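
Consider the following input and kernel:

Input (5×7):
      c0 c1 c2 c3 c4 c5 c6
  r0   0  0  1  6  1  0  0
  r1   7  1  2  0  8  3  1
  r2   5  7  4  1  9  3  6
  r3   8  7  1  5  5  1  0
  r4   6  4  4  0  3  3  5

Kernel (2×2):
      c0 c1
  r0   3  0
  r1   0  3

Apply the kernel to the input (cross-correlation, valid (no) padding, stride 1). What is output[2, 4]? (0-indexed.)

30

The receptive field on the input at this output position is [9 3 / 5 1]. Elementwise product with the kernel and sum: 9·3 + 1·3.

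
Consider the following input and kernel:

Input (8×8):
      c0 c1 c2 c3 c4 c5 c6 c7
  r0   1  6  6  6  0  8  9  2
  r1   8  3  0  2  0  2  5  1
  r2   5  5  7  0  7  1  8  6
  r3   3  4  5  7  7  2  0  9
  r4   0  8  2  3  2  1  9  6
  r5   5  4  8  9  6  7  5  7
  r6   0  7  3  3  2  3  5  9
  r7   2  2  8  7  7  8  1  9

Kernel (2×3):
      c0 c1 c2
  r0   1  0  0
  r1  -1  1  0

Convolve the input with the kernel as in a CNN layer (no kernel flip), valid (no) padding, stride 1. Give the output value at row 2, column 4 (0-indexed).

2

The receptive field on the input at this output position is [7 1 8 / 7 2 0]. Elementwise product with the kernel and sum: 7·1 + 7·-1 + 2·1.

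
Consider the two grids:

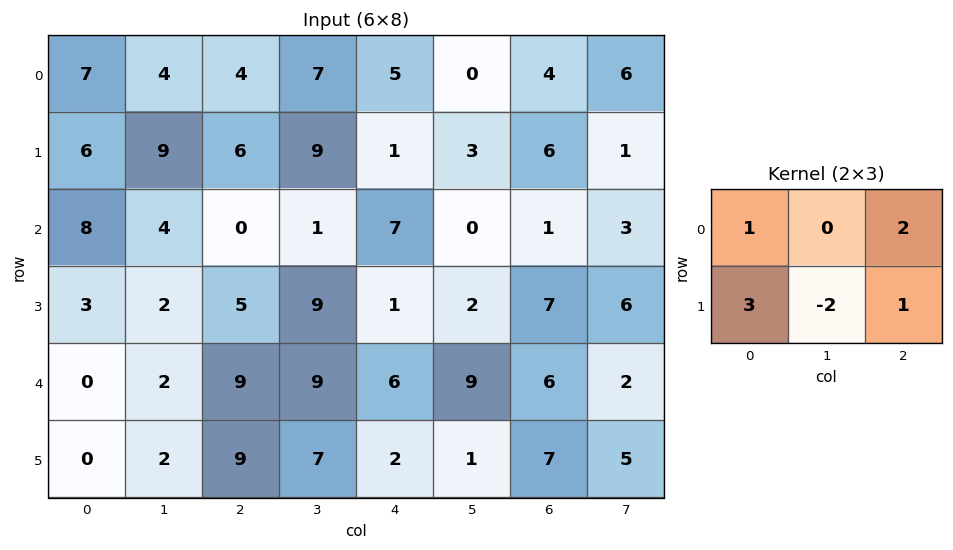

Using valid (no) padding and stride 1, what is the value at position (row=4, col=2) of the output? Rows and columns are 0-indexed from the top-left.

The receptive field on the input at this output position is [9 9 6 / 9 7 2]. Elementwise product with the kernel and sum: 9·1 + 6·2 + 9·3 + 7·-2 + 2·1.

36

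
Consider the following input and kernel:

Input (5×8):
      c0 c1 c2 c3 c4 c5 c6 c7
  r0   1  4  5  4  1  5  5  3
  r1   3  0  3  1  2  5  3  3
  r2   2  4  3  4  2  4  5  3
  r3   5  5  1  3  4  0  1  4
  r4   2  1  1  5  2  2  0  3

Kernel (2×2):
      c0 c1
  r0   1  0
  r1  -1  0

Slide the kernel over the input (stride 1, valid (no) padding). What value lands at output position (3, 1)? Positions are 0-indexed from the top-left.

4

The receptive field on the input at this output position is [5 1 / 1 1]. Elementwise product with the kernel and sum: 5·1 + 1·-1.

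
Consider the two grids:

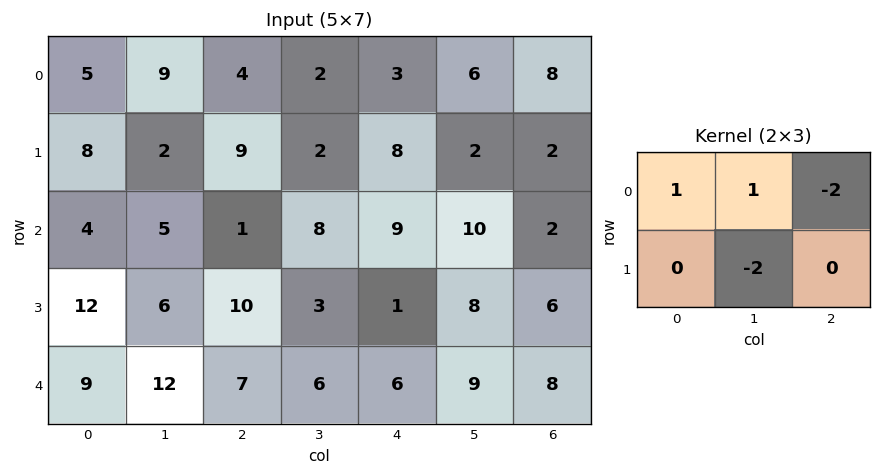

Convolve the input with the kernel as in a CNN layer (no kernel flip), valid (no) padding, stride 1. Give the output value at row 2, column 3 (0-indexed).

The receptive field on the input at this output position is [8 9 10 / 3 1 8]. Elementwise product with the kernel and sum: 8·1 + 9·1 + 10·-2 + 1·-2.

-5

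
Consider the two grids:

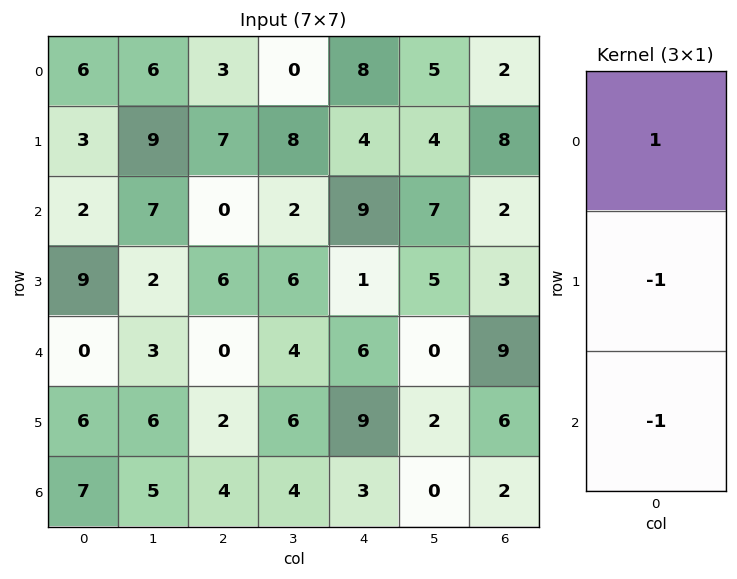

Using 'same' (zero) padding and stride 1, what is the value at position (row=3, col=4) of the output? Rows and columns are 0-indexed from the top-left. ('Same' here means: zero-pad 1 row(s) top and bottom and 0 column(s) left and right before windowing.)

The receptive field on the zero-padded input at this output position is [9 / 1 / 6]. Elementwise product with the kernel and sum: 9·1 + 1·-1 + 6·-1.

2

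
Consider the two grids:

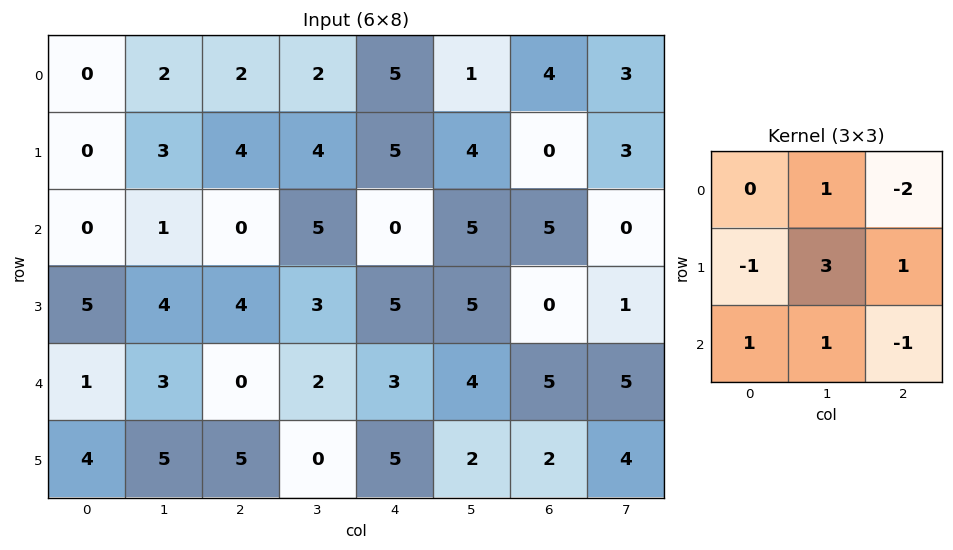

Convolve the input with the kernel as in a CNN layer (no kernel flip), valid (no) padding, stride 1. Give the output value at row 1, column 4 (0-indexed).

34

The receptive field on the input at this output position is [5 4 0 / 0 5 5 / 5 5 0]. Elementwise product with the kernel and sum: 4·1 + 0·-2 + 0·-1 + 5·3 + 5·1 + 5·1 + 5·1 + 0·-1.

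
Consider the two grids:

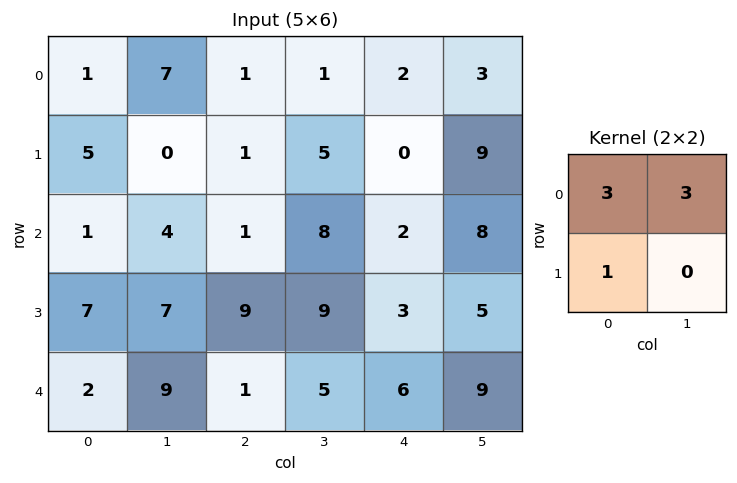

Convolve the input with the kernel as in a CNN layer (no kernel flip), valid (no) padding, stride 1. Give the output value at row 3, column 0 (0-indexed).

44

The receptive field on the input at this output position is [7 7 / 2 9]. Elementwise product with the kernel and sum: 7·3 + 7·3 + 2·1.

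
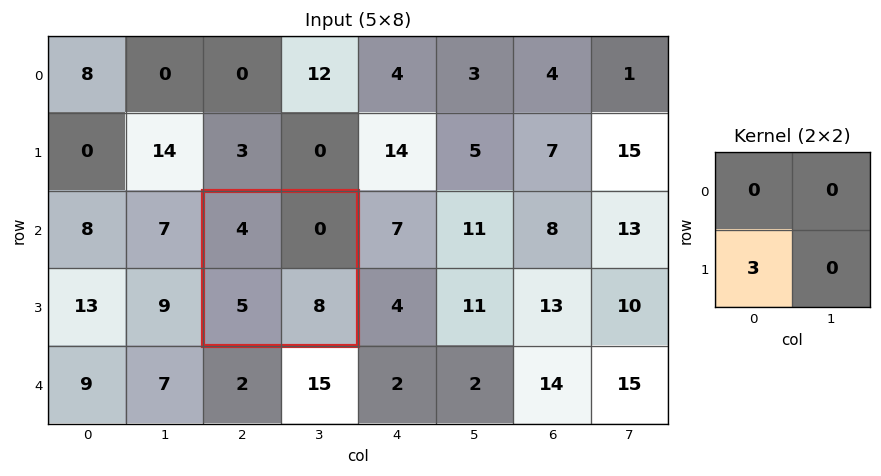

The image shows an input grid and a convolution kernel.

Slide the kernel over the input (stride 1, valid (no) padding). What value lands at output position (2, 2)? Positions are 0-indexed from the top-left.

The receptive field on the input at this output position is [4 0 / 5 8]. Elementwise product with the kernel and sum: 5·3.

15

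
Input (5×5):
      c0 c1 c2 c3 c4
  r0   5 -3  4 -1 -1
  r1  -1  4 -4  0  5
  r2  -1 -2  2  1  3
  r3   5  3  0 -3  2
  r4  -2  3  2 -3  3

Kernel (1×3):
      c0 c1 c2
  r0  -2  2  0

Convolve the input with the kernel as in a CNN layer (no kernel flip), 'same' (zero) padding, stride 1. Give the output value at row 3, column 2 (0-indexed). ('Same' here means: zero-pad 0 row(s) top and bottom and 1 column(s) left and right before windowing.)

-6

The receptive field on the zero-padded input at this output position is [3 0 -3]. Elementwise product with the kernel and sum: 3·-2 + 0·2.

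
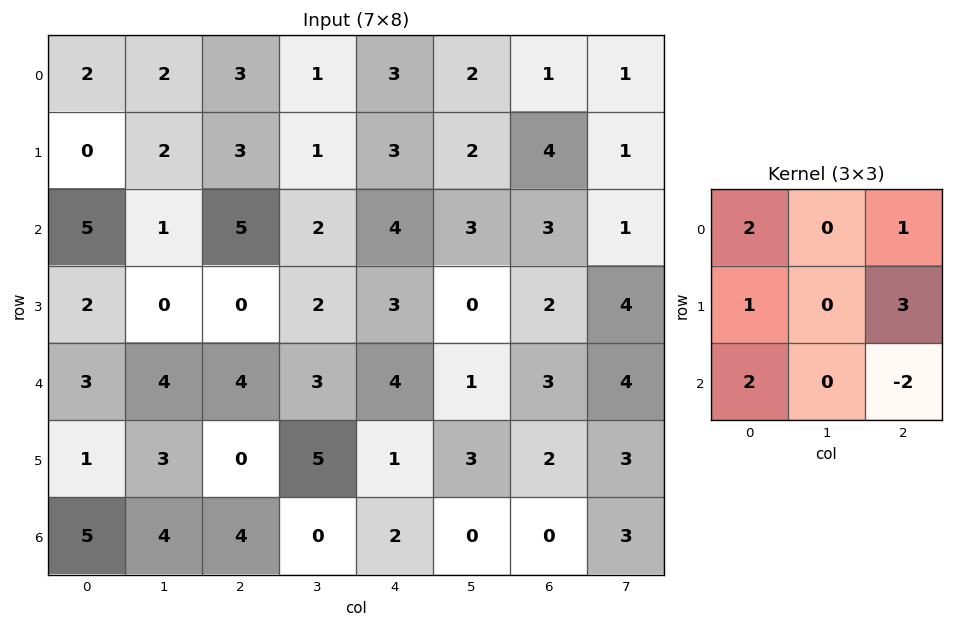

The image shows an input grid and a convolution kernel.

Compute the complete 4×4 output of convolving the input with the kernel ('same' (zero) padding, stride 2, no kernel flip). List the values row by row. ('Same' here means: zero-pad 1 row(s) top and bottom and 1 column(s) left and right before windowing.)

Output[0,0]: The receptive field on the zero-padded input at this output position is [0 0 0 / 0 2 2 / 0 0 2]. Elementwise product with the kernel and sum: 0·2 + 0·1 + 0·1 + 2·3 + 0·2 + 2·-2.

2 7 5 7
5 8 19 3
6 11 14 17
15 15 13 18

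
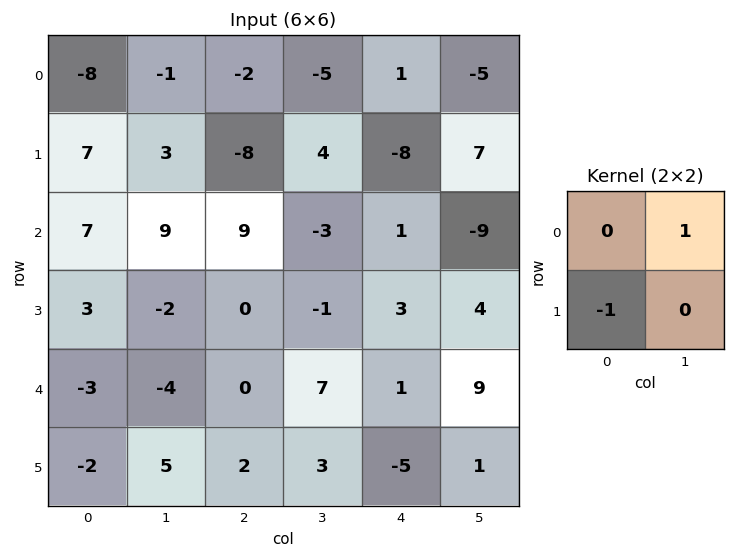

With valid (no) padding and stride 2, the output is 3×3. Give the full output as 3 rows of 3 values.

Output[0,0]: The receptive field on the input at this output position is [-8 -1 / 7 3]. Elementwise product with the kernel and sum: -1·1 + 7·-1.

-8 3 3
6 -3 -12
-2 5 14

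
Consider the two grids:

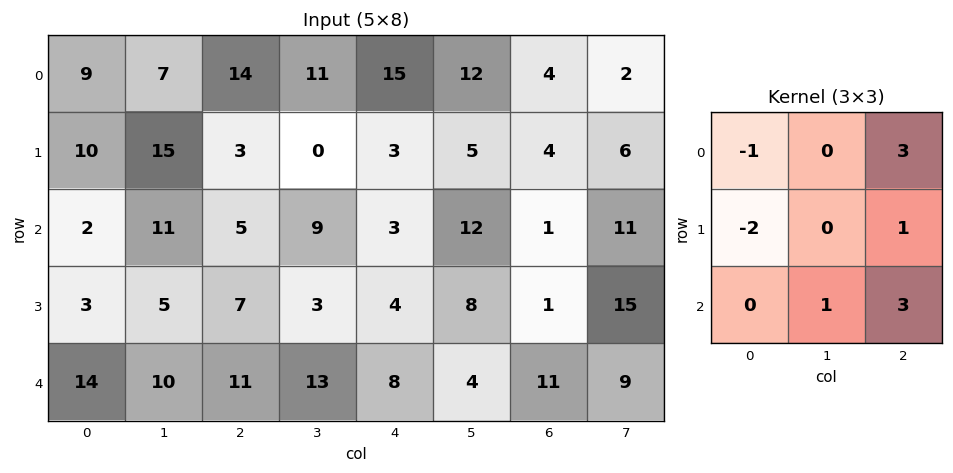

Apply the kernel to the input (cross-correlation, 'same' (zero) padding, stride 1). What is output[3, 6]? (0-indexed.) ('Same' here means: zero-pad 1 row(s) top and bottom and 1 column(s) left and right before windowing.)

58

The receptive field on the zero-padded input at this output position is [12 1 11 / 8 1 15 / 4 11 9]. Elementwise product with the kernel and sum: 12·-1 + 11·3 + 8·-2 + 15·1 + 11·1 + 9·3.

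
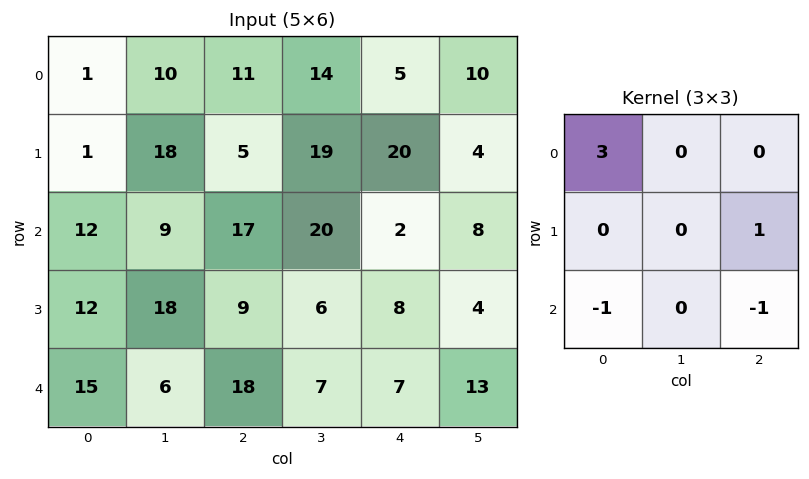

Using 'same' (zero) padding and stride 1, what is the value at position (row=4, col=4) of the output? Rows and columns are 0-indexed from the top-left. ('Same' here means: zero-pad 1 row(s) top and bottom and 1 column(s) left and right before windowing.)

The receptive field on the zero-padded input at this output position is [6 8 4 / 7 7 13 / 0 0 0]. Elementwise product with the kernel and sum: 6·3 + 13·1 + 0·-1 + 0·-1.

31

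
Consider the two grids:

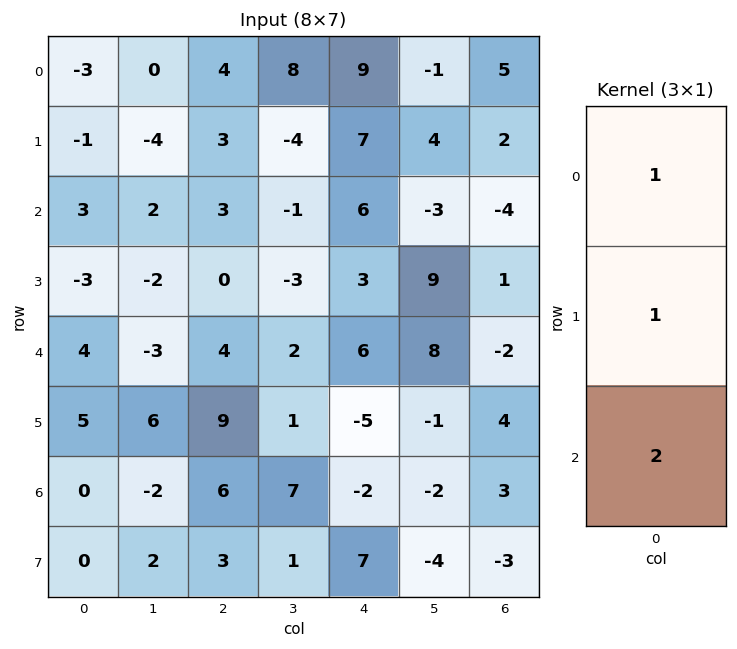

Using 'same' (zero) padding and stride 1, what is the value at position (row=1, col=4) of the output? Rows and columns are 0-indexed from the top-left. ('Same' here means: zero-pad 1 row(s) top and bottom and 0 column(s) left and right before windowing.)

28

The receptive field on the zero-padded input at this output position is [9 / 7 / 6]. Elementwise product with the kernel and sum: 9·1 + 7·1 + 6·2.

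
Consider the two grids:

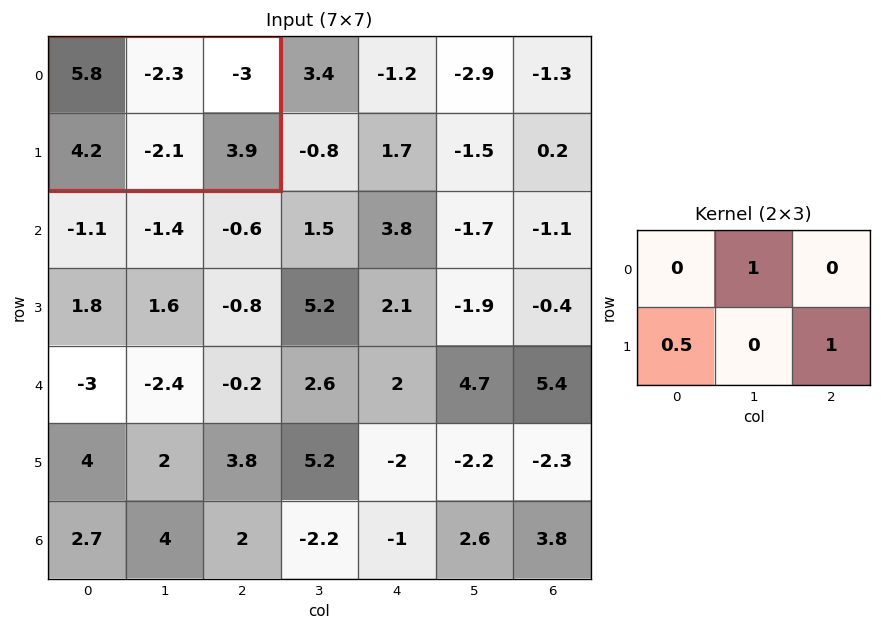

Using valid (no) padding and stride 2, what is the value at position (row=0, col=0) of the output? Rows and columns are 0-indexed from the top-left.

The receptive field on the input at this output position is [5.8 -2.3 -3 / 4.2 -2.1 3.9]. Elementwise product with the kernel and sum: -2.3·1 + 4.2·0.5 + 3.9·1.

3.7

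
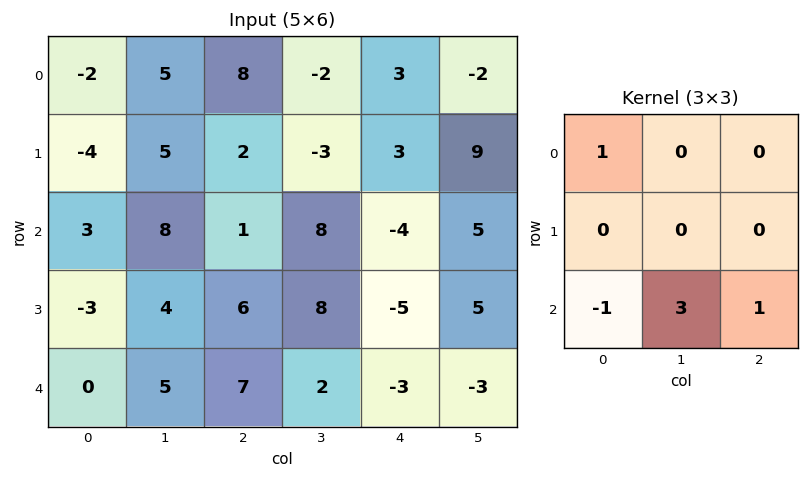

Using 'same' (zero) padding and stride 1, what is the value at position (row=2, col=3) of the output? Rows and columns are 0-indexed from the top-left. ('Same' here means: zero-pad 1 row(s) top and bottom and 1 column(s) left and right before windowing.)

15

The receptive field on the zero-padded input at this output position is [2 -3 3 / 1 8 -4 / 6 8 -5]. Elementwise product with the kernel and sum: 2·1 + 6·-1 + 8·3 + -5·1.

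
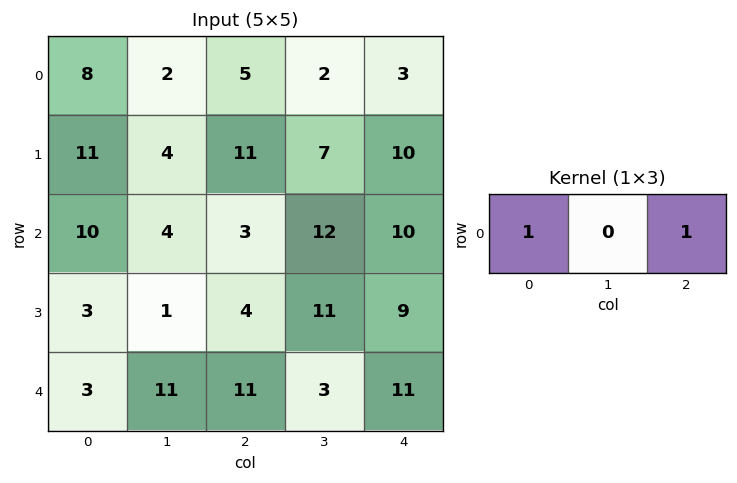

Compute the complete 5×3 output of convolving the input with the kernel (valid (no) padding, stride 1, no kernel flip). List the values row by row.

13 4 8
22 11 21
13 16 13
7 12 13
14 14 22

Output[0,0]: The receptive field on the input at this output position is [8 2 5]. Elementwise product with the kernel and sum: 8·1 + 5·1.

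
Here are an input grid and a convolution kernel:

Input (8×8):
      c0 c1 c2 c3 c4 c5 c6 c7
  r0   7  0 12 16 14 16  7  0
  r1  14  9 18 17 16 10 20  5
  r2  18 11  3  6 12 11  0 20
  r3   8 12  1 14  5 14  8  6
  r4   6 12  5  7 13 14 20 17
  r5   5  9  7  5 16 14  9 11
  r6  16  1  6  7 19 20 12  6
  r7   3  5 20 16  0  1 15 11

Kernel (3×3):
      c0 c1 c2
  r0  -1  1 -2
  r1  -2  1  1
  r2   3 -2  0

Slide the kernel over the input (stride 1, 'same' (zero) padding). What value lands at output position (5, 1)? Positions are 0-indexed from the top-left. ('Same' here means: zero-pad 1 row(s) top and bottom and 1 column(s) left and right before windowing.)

The receptive field on the zero-padded input at this output position is [6 12 5 / 5 9 7 / 16 1 6]. Elementwise product with the kernel and sum: 6·-1 + 12·1 + 5·-2 + 5·-2 + 9·1 + 7·1 + 16·3 + 1·-2.

48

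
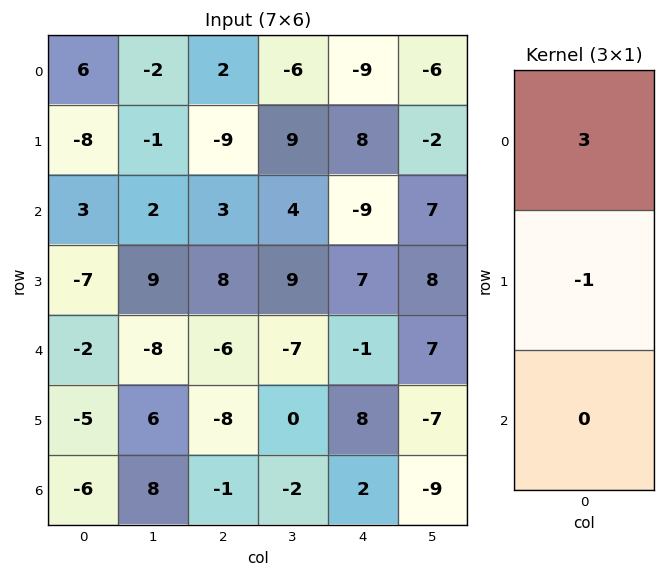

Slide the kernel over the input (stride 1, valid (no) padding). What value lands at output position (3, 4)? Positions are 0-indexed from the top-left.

The receptive field on the input at this output position is [7 / -1 / 8]. Elementwise product with the kernel and sum: 7·3 + -1·-1.

22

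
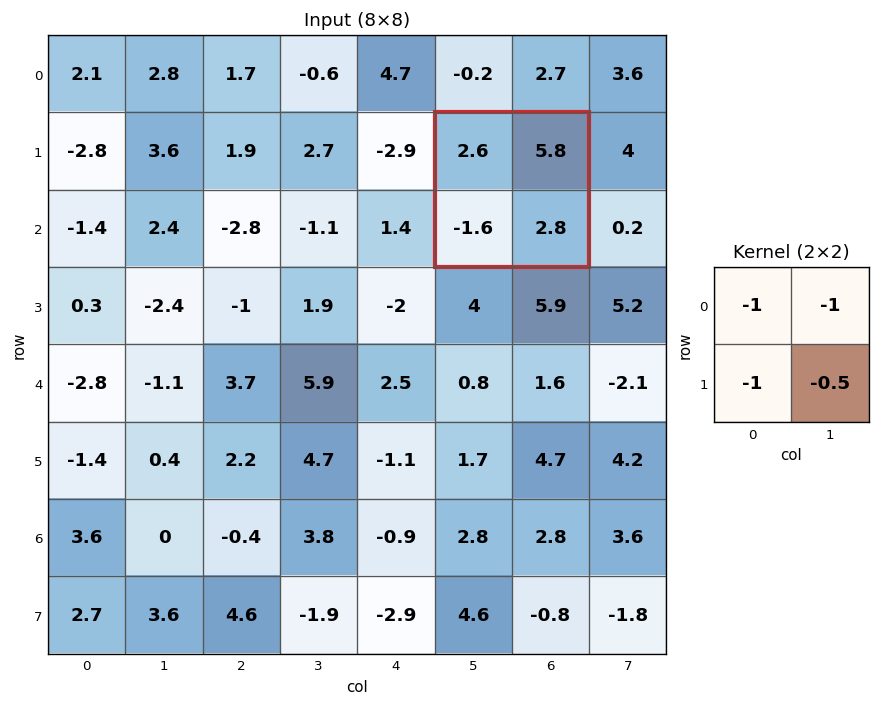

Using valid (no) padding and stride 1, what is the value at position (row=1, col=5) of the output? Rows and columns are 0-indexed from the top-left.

The receptive field on the input at this output position is [2.6 5.8 / -1.6 2.8]. Elementwise product with the kernel and sum: 2.6·-1 + 5.8·-1 + -1.6·-1 + 2.8·-0.5.

-8.2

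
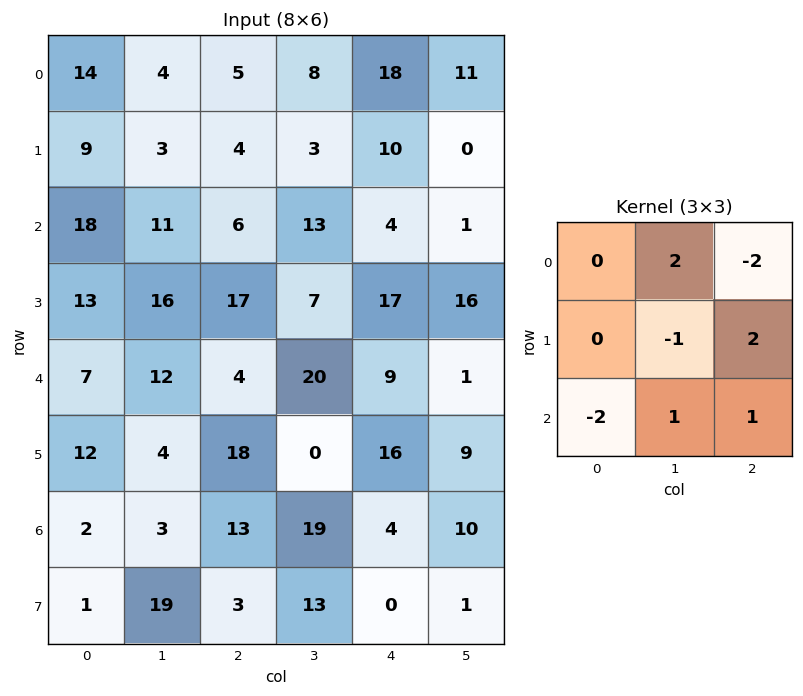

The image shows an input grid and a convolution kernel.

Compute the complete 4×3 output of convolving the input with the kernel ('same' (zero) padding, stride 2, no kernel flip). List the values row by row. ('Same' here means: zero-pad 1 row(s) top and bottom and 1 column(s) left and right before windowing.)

Output[0,0]: The receptive field on the zero-padded input at this output position is [0 0 0 / 0 14 4 / 0 9 3]. Elementwise product with the kernel and sum: 0·2 + 0·-2 + 14·-1 + 4·2 + 0·-2 + 9·1 + 3·1.

6 12 8
45 14 37
27 66 20
40 39 5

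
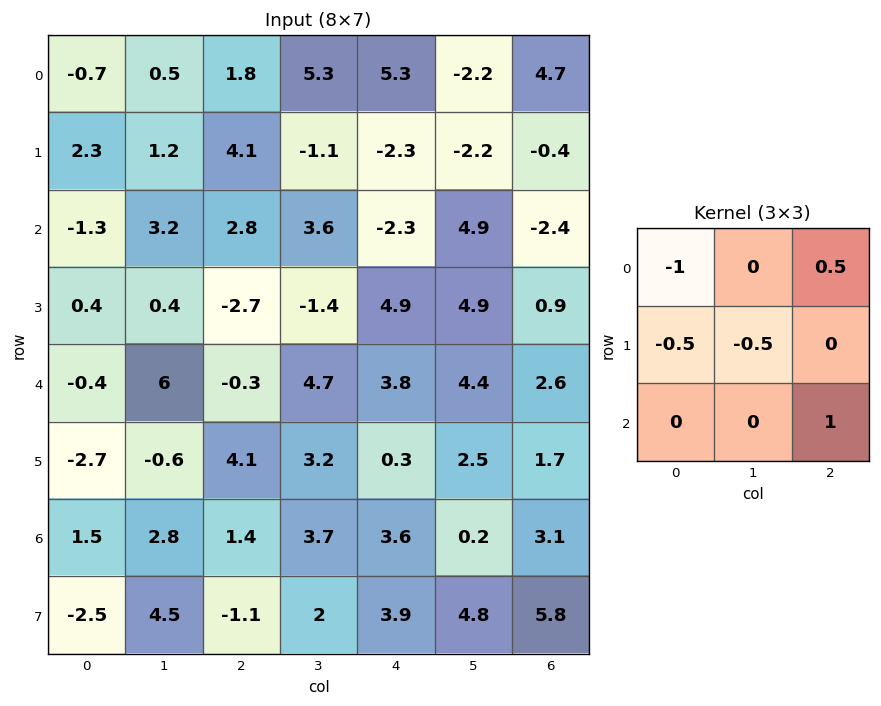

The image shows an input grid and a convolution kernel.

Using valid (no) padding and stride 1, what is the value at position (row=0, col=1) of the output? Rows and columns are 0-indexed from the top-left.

3.1

The receptive field on the input at this output position is [0.5 1.8 5.3 / 1.2 4.1 -1.1 / 3.2 2.8 3.6]. Elementwise product with the kernel and sum: 0.5·-1 + 5.3·0.5 + 1.2·-0.5 + 4.1·-0.5 + 3.6·1.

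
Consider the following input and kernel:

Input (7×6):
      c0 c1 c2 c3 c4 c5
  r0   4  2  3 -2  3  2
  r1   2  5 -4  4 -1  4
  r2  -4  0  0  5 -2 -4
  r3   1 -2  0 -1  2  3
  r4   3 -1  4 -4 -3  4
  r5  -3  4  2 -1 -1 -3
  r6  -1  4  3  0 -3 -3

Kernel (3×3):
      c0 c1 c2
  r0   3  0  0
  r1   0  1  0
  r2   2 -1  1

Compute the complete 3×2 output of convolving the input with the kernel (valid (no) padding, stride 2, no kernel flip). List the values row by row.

Output[0,0]: The receptive field on the input at this output position is [4 2 3 / 2 5 -4 / -4 0 0]. Elementwise product with the kernel and sum: 4·3 + 5·1 + -4·2 + 0·-1 + 0·1.
Output[0,1]: The receptive field on the input at this output position is [3 -2 3 / -4 4 -1 / 0 5 -2]. Elementwise product with the kernel and sum: 3·3 + 4·1 + 0·2 + 5·-1 + -2·1.

9 6
-3 8
10 14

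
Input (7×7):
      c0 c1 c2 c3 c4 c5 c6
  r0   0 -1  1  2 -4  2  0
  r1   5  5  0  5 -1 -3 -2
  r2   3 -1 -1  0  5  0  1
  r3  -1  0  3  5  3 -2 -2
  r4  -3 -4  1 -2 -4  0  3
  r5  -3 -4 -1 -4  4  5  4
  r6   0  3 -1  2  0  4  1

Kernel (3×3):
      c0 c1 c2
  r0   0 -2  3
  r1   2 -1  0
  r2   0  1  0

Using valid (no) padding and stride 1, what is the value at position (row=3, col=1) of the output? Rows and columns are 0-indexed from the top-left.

The receptive field on the input at this output position is [0 3 5 / -4 1 -2 / -4 -1 -4]. Elementwise product with the kernel and sum: 3·-2 + 5·3 + -4·2 + 1·-1 + -1·1.

-1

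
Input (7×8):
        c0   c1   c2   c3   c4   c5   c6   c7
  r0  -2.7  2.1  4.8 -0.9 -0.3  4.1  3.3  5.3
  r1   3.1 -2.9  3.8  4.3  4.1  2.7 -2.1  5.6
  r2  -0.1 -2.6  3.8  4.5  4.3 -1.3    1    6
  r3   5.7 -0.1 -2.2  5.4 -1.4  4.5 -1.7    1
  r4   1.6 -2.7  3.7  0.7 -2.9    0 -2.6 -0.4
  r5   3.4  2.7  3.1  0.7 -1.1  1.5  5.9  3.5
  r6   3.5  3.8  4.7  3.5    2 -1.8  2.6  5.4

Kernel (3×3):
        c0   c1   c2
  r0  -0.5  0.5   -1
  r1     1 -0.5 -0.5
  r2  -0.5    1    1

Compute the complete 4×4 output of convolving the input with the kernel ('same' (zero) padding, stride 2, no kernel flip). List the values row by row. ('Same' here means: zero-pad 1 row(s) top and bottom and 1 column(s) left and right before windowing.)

Output[0,0]: The receptive field on the zero-padded input at this output position is [0 0 0 / 0 -2.7 2.1 / 0 3.1 -2.9]. Elementwise product with the kernel and sum: 0·-0.5 + 0·0.5 + 0·-1 + 0·1 + -2.7·-0.5 + 2.1·-0.5 + 0·-0.5 + 3.1·1 + -2.9·1.
Output[0,1]: The receptive field on the zero-padded input at this output position is [0 0 0 / 2.1 4.8 -0.9 / -2.9 3.8 4.3]. Elementwise product with the kernel and sum: 0·-0.5 + 0·0.5 + 0·-1 + 2.1·1 + 4.8·-0.5 + -0.9·-0.5 + -2.9·-0.5 + 3.8·1 + 4.3·1.

0.5 9.7 1.85 1.95
11.4 -4.45 0.6 -15.75
9.6 -8.9 -5.7 6.05
-4.65 -0.8 1 -7.1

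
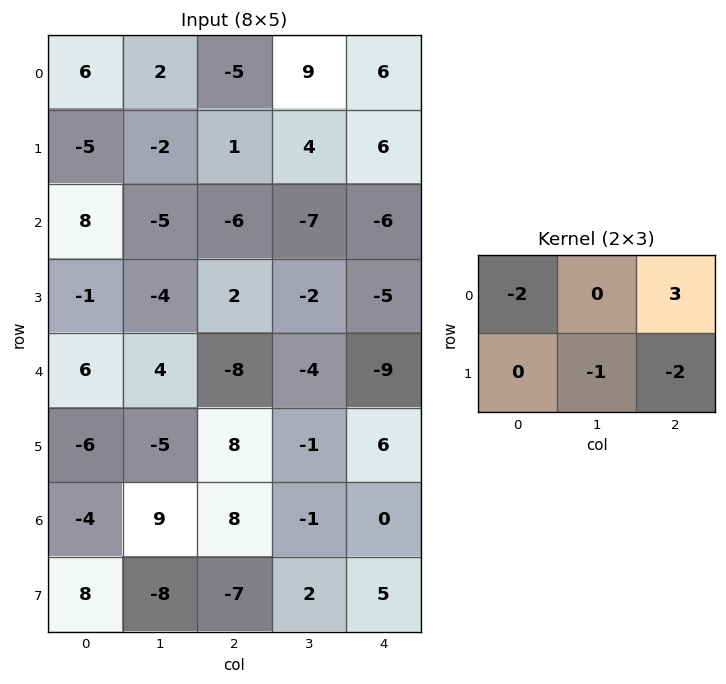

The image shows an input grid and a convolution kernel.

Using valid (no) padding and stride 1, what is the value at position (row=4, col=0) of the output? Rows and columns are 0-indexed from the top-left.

The receptive field on the input at this output position is [6 4 -8 / -6 -5 8]. Elementwise product with the kernel and sum: 6·-2 + -8·3 + -5·-1 + 8·-2.

-47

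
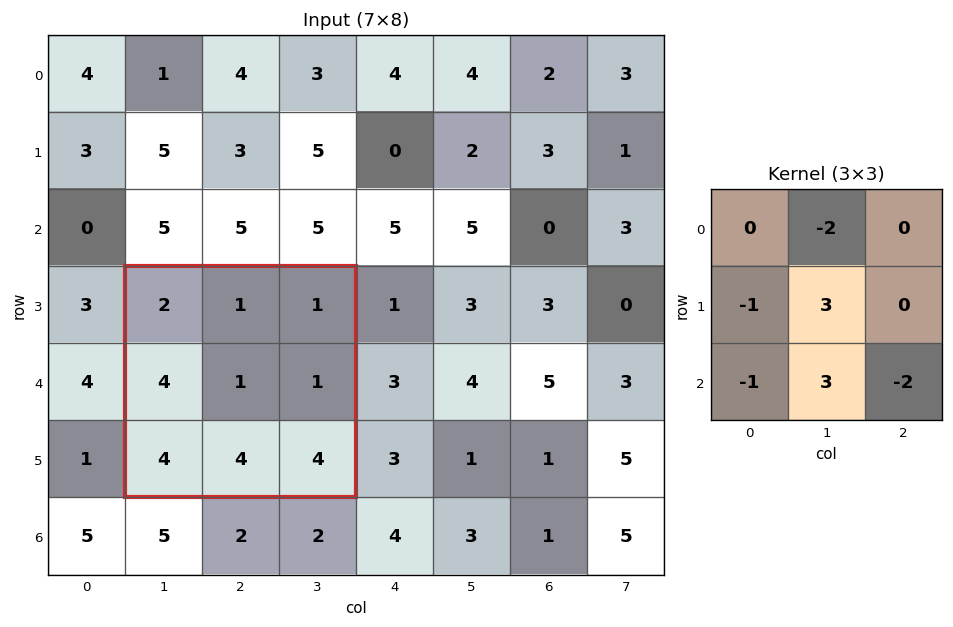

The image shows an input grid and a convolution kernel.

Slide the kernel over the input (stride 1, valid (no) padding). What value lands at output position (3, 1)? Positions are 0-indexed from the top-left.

-3

The receptive field on the input at this output position is [2 1 1 / 4 1 1 / 4 4 4]. Elementwise product with the kernel and sum: 1·-2 + 4·-1 + 1·3 + 4·-1 + 4·3 + 4·-2.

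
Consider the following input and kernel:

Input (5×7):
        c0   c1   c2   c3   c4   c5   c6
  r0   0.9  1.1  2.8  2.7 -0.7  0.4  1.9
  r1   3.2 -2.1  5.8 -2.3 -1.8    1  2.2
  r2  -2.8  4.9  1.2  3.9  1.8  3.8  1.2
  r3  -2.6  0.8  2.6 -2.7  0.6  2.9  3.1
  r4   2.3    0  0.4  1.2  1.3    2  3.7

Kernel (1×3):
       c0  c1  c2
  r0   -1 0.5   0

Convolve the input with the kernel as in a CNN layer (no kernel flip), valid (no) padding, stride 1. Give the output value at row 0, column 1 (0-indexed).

The receptive field on the input at this output position is [1.1 2.8 2.7]. Elementwise product with the kernel and sum: 1.1·-1 + 2.8·0.5.

0.3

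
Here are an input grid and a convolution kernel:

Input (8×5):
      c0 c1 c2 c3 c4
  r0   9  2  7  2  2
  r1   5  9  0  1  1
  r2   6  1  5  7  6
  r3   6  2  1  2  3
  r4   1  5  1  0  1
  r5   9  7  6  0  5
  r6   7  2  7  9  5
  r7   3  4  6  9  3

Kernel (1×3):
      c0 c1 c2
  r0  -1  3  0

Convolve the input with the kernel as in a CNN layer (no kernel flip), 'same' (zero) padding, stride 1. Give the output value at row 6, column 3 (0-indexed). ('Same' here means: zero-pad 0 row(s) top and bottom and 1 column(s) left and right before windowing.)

20

The receptive field on the zero-padded input at this output position is [7 9 5]. Elementwise product with the kernel and sum: 7·-1 + 9·3.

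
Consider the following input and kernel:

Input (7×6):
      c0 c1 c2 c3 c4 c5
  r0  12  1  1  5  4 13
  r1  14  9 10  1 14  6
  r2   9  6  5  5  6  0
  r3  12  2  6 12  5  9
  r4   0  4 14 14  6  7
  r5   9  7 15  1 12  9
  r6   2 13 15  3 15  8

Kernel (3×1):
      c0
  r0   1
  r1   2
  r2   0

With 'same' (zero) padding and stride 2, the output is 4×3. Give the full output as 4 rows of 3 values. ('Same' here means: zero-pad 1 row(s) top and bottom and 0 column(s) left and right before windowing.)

24 2 8
32 20 26
12 34 17
13 45 42

Output[0,0]: The receptive field on the zero-padded input at this output position is [0 / 12 / 14]. Elementwise product with the kernel and sum: 0·1 + 12·2.
Output[0,1]: The receptive field on the zero-padded input at this output position is [0 / 1 / 10]. Elementwise product with the kernel and sum: 0·1 + 1·2.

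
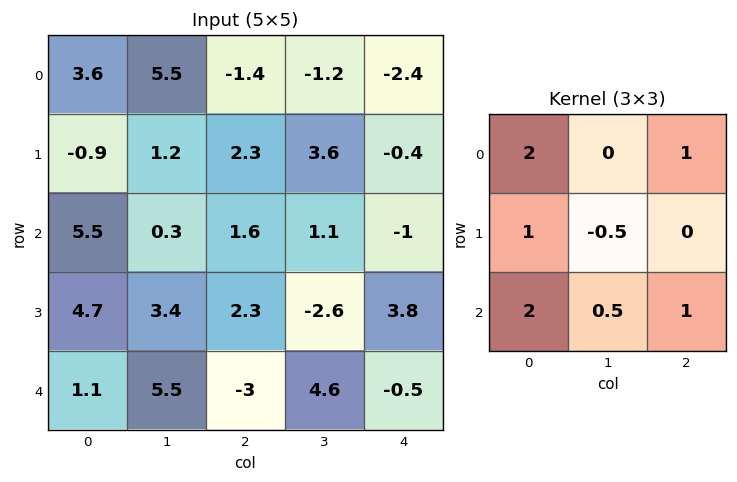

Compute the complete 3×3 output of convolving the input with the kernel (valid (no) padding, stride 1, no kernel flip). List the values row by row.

17.05 12.35 -1.95
19.25 10.85 12.35
17.55 18.05 1.6

Output[0,0]: The receptive field on the input at this output position is [3.6 5.5 -1.4 / -0.9 1.2 2.3 / 5.5 0.3 1.6]. Elementwise product with the kernel and sum: 3.6·2 + -1.4·1 + -0.9·1 + 1.2·-0.5 + 5.5·2 + 0.3·0.5 + 1.6·1.
Output[0,1]: The receptive field on the input at this output position is [5.5 -1.4 -1.2 / 1.2 2.3 3.6 / 0.3 1.6 1.1]. Elementwise product with the kernel and sum: 5.5·2 + -1.2·1 + 1.2·1 + 2.3·-0.5 + 0.3·2 + 1.6·0.5 + 1.1·1.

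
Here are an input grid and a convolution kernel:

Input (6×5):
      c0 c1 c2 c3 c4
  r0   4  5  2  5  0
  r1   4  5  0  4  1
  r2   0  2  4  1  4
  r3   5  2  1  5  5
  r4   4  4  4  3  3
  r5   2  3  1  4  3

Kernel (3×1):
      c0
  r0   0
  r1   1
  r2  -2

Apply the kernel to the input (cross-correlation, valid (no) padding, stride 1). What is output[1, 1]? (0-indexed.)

-2

The receptive field on the input at this output position is [5 / 2 / 2]. Elementwise product with the kernel and sum: 2·1 + 2·-2.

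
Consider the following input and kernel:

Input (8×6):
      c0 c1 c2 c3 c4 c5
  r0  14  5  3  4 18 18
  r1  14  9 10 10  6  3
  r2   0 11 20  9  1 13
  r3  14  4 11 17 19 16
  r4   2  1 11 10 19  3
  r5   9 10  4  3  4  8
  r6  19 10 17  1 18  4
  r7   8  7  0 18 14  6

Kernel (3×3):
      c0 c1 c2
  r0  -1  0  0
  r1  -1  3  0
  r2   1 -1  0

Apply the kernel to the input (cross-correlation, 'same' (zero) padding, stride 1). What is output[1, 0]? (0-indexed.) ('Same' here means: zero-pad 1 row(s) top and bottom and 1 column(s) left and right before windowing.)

42

The receptive field on the zero-padded input at this output position is [0 14 5 / 0 14 9 / 0 0 11]. Elementwise product with the kernel and sum: 0·-1 + 0·-1 + 14·3 + 0·1 + 0·-1.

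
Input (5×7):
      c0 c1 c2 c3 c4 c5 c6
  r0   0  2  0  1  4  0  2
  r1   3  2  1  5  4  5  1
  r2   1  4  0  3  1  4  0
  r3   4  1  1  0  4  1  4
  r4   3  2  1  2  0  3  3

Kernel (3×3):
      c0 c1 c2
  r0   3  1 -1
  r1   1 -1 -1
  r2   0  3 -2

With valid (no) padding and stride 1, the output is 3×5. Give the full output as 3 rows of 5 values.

14 -5 -4 -2 20
8 6 -8 22 8
13 8 5 -5 9

Output[0,0]: The receptive field on the input at this output position is [0 2 0 / 3 2 1 / 1 4 0]. Elementwise product with the kernel and sum: 0·3 + 2·1 + 0·-1 + 3·1 + 2·-1 + 1·-1 + 4·3 + 0·-2.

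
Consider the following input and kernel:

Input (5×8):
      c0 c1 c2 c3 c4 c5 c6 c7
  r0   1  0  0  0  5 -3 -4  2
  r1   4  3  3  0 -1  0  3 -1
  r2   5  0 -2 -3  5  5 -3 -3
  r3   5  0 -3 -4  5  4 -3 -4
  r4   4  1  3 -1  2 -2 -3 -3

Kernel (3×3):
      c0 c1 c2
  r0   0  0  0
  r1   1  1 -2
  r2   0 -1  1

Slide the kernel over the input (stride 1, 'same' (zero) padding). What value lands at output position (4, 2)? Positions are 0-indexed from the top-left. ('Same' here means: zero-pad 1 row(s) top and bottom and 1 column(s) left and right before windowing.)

6

The receptive field on the zero-padded input at this output position is [0 -3 -4 / 1 3 -1 / 0 0 0]. Elementwise product with the kernel and sum: 1·1 + 3·1 + -1·-2 + 0·-1 + 0·1.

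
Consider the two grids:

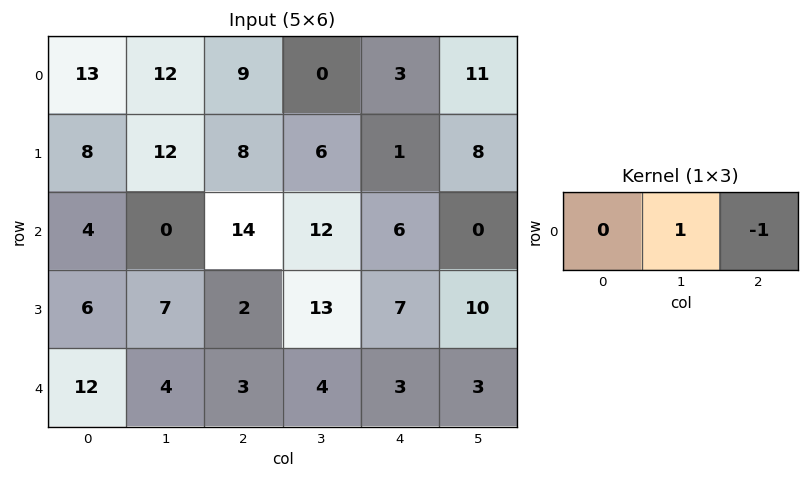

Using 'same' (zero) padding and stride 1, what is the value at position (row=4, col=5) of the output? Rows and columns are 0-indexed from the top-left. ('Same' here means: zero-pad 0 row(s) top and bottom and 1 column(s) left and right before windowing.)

3

The receptive field on the zero-padded input at this output position is [3 3 0]. Elementwise product with the kernel and sum: 3·1 + 0·-1.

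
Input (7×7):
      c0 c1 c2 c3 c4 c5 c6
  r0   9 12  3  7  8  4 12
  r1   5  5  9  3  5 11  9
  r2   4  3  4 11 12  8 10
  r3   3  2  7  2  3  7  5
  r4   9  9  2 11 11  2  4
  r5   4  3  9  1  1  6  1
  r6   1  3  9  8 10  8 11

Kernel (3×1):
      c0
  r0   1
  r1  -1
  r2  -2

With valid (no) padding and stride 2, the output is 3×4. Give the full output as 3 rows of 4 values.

Output[0,0]: The receptive field on the input at this output position is [9 / 5 / 4]. Elementwise product with the kernel and sum: 9·1 + 5·-1 + 4·-2.
Output[0,1]: The receptive field on the input at this output position is [3 / 9 / 4]. Elementwise product with the kernel and sum: 3·1 + 9·-1 + 4·-2.

-4 -14 -21 -17
-17 -7 -13 -3
3 -25 -10 -19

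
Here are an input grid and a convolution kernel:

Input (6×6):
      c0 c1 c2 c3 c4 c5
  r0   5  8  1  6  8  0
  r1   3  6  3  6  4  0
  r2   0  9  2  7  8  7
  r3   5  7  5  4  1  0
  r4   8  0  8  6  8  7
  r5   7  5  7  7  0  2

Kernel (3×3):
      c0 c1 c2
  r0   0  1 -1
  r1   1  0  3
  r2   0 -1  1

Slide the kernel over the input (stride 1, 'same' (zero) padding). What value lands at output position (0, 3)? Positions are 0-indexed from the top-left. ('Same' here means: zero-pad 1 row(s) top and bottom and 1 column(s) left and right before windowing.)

The receptive field on the zero-padded input at this output position is [0 0 0 / 1 6 8 / 3 6 4]. Elementwise product with the kernel and sum: 0·1 + 0·-1 + 1·1 + 8·3 + 6·-1 + 4·1.

23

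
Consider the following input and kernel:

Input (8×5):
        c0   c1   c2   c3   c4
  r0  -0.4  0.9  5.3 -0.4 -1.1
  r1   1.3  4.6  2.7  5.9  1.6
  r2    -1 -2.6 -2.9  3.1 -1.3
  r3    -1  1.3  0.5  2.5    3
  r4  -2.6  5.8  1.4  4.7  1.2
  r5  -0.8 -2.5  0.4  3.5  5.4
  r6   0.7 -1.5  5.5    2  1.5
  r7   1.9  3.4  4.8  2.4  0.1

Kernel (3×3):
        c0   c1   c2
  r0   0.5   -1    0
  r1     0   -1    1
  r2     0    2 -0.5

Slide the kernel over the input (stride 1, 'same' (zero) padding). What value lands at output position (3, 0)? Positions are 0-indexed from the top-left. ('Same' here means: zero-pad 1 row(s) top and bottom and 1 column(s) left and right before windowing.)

-4.8

The receptive field on the zero-padded input at this output position is [0 -1 -2.6 / 0 -1 1.3 / 0 -2.6 5.8]. Elementwise product with the kernel and sum: 0·0.5 + -1·-1 + -1·-1 + 1.3·1 + -2.6·2 + 5.8·-0.5.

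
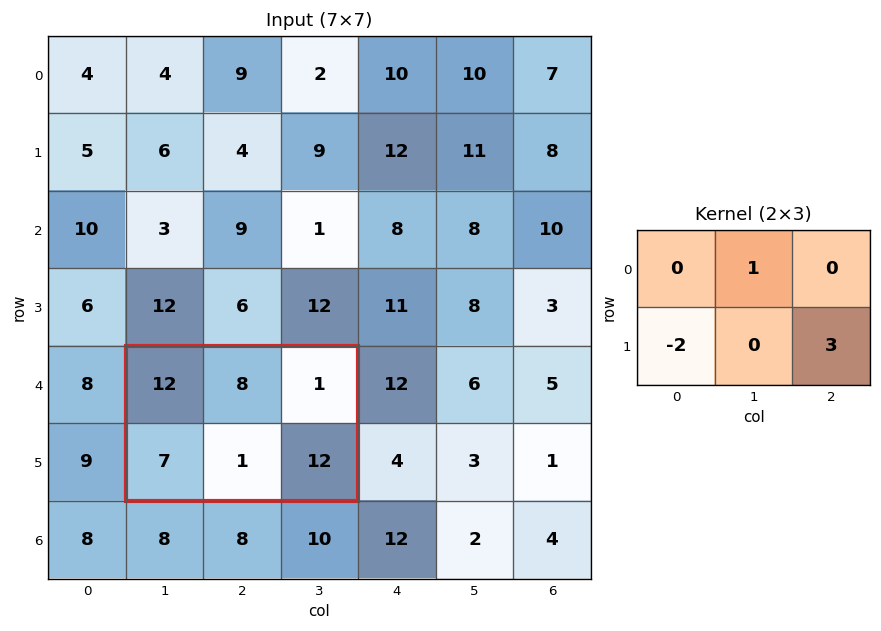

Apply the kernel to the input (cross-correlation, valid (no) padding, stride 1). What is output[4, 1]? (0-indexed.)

The receptive field on the input at this output position is [12 8 1 / 7 1 12]. Elementwise product with the kernel and sum: 8·1 + 7·-2 + 12·3.

30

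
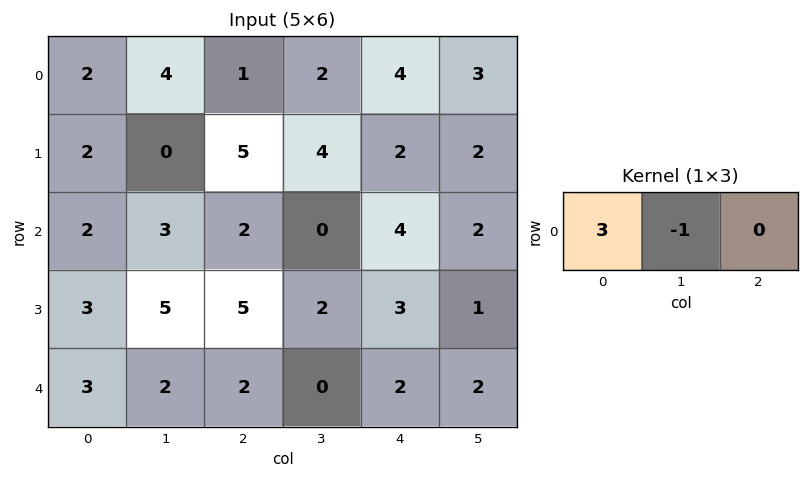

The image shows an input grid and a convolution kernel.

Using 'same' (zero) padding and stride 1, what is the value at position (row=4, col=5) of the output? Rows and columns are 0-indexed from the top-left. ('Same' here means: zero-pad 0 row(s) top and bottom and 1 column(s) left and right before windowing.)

The receptive field on the zero-padded input at this output position is [2 2 0]. Elementwise product with the kernel and sum: 2·3 + 2·-1.

4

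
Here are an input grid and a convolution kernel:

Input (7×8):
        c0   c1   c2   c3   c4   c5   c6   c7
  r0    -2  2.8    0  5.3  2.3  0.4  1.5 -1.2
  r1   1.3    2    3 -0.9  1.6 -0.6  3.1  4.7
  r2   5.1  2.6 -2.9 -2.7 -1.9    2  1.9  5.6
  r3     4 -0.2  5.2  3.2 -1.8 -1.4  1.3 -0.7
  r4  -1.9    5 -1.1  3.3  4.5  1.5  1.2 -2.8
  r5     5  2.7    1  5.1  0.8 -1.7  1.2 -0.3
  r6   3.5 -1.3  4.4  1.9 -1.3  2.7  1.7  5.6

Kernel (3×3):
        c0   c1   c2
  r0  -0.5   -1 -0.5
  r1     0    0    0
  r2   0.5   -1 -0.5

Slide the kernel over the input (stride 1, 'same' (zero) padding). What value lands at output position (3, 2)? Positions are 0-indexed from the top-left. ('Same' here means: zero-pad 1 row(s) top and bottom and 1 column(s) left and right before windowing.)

The receptive field on the zero-padded input at this output position is [2.6 -2.9 -2.7 / -0.2 5.2 3.2 / 5 -1.1 3.3]. Elementwise product with the kernel and sum: 2.6·-0.5 + -2.9·-1 + -2.7·-0.5 + 5·0.5 + -1.1·-1 + 3.3·-0.5.

4.9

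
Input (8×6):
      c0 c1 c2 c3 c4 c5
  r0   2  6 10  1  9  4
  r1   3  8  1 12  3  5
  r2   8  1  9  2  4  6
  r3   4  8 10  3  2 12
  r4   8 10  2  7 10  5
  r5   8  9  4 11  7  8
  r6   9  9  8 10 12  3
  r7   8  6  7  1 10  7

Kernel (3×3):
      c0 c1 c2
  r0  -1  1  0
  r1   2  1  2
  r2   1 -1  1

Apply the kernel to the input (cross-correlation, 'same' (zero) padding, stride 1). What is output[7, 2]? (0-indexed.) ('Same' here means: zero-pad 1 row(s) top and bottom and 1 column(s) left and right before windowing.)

The receptive field on the zero-padded input at this output position is [9 8 10 / 6 7 1 / 0 0 0]. Elementwise product with the kernel and sum: 9·-1 + 8·1 + 6·2 + 7·1 + 1·2 + 0·1 + 0·-1 + 0·1.

20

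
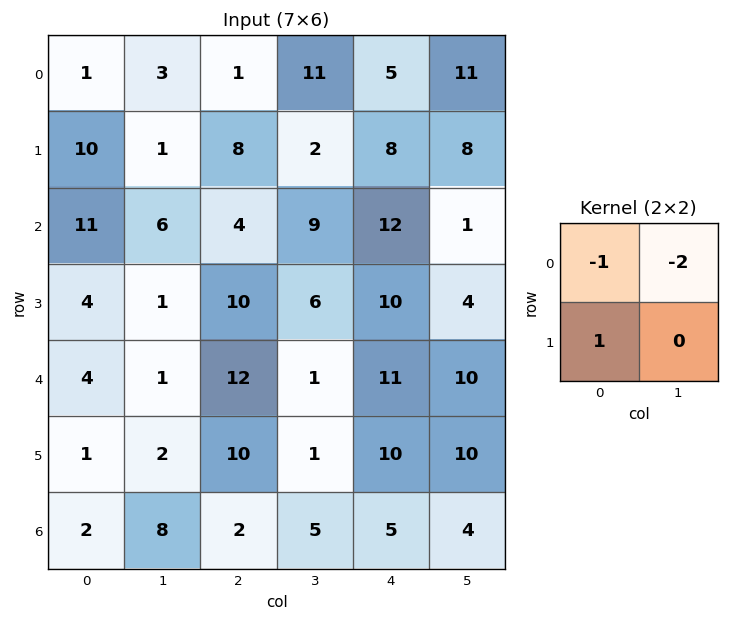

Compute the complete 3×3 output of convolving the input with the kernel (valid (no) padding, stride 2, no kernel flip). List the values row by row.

3 -15 -19
-19 -12 -4
-5 -4 -21

Output[0,0]: The receptive field on the input at this output position is [1 3 / 10 1]. Elementwise product with the kernel and sum: 1·-1 + 3·-2 + 10·1.
Output[0,1]: The receptive field on the input at this output position is [1 11 / 8 2]. Elementwise product with the kernel and sum: 1·-1 + 11·-2 + 8·1.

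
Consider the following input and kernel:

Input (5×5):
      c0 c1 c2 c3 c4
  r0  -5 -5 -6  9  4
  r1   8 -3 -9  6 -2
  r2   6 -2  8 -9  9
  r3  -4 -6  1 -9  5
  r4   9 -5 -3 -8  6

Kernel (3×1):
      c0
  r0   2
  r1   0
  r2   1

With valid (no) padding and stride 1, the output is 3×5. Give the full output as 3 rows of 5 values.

-4 -12 -4 9 17
12 -12 -17 3 1
21 -9 13 -26 24

Output[0,0]: The receptive field on the input at this output position is [-5 / 8 / 6]. Elementwise product with the kernel and sum: -5·2 + 6·1.
Output[0,1]: The receptive field on the input at this output position is [-5 / -3 / -2]. Elementwise product with the kernel and sum: -5·2 + -2·1.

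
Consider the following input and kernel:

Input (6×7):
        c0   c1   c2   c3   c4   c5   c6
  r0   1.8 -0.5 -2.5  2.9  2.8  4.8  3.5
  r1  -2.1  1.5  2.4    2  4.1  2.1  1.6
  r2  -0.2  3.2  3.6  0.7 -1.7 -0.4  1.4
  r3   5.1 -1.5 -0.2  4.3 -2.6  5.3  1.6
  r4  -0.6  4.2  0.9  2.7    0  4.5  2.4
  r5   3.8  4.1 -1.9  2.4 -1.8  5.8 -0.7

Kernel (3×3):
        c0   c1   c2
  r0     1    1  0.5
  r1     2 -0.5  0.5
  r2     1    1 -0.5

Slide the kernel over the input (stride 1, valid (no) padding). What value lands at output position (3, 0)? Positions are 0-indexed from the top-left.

The receptive field on the input at this output position is [5.1 -1.5 -0.2 / -0.6 4.2 0.9 / 3.8 4.1 -1.9]. Elementwise product with the kernel and sum: 5.1·1 + -1.5·1 + -0.2·0.5 + -0.6·2 + 4.2·-0.5 + 0.9·0.5 + 3.8·1 + 4.1·1 + -1.9·-0.5.

9.5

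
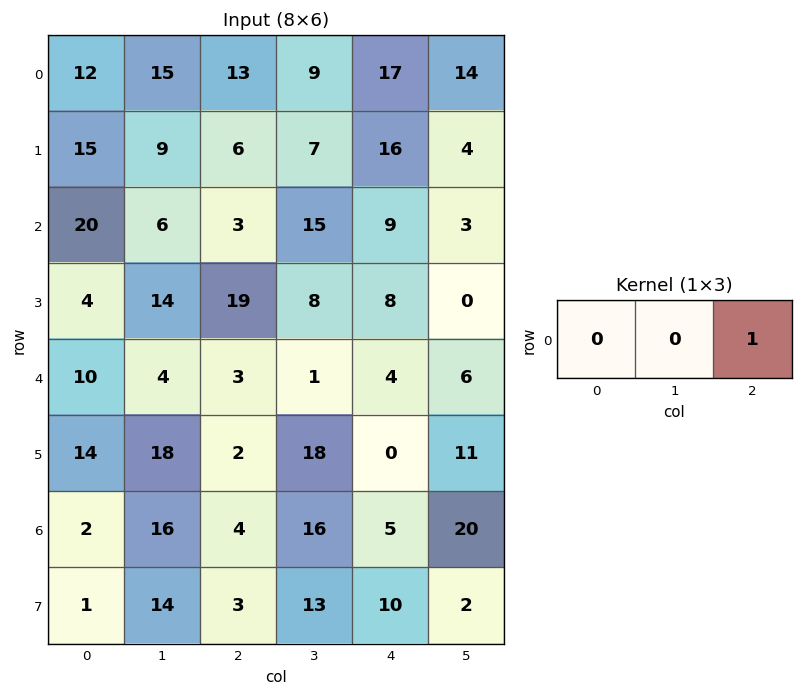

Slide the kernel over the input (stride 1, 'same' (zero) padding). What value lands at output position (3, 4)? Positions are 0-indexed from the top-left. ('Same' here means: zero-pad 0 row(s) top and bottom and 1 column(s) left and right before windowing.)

The receptive field on the zero-padded input at this output position is [8 8 0]. Elementwise product with the kernel and sum: 0·1.

0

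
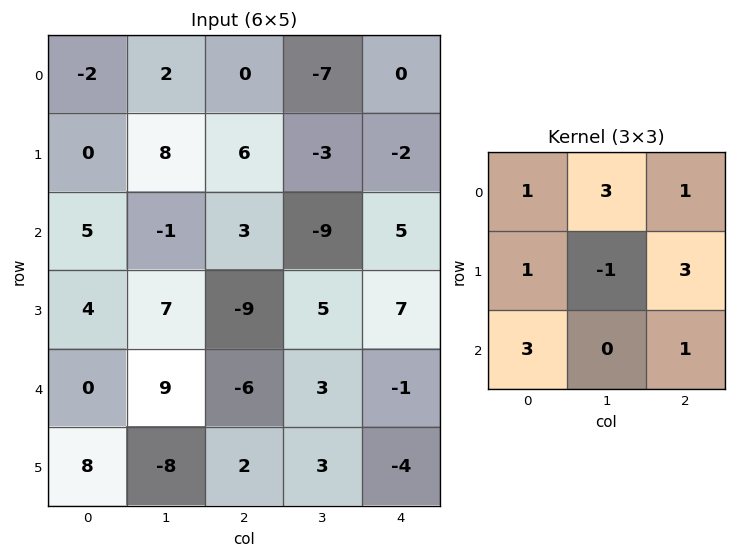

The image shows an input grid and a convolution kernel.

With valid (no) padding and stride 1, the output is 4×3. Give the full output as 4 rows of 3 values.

32 -24 -4
48 18 2
-31 60 -31
15 -12 3

Output[0,0]: The receptive field on the input at this output position is [-2 2 0 / 0 8 6 / 5 -1 3]. Elementwise product with the kernel and sum: -2·1 + 2·3 + 0·1 + 0·1 + 8·-1 + 6·3 + 5·3 + 3·1.
Output[0,1]: The receptive field on the input at this output position is [2 0 -7 / 8 6 -3 / -1 3 -9]. Elementwise product with the kernel and sum: 2·1 + 0·3 + -7·1 + 8·1 + 6·-1 + -3·3 + -1·3 + -9·1.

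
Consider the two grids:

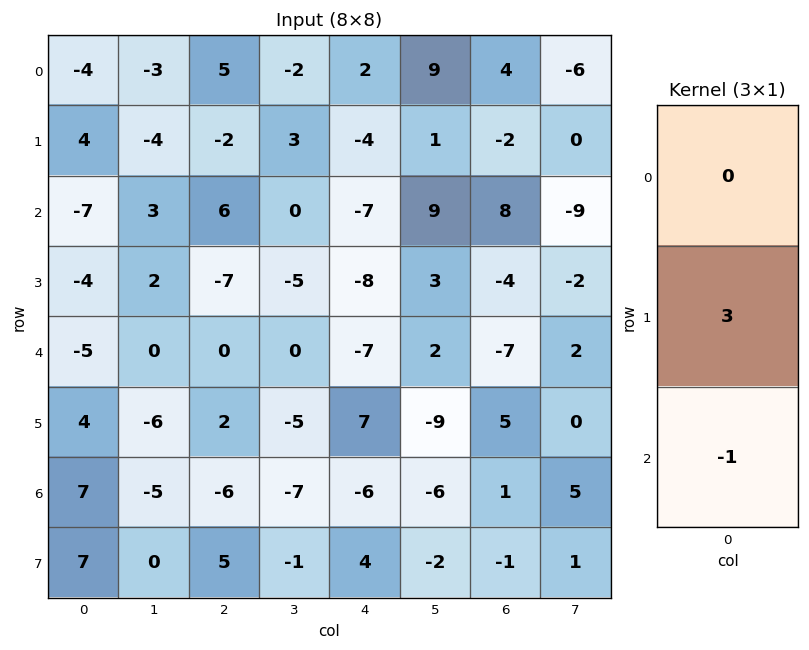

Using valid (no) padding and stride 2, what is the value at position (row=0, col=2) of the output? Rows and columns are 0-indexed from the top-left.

The receptive field on the input at this output position is [2 / -4 / -7]. Elementwise product with the kernel and sum: -4·3 + -7·-1.

-5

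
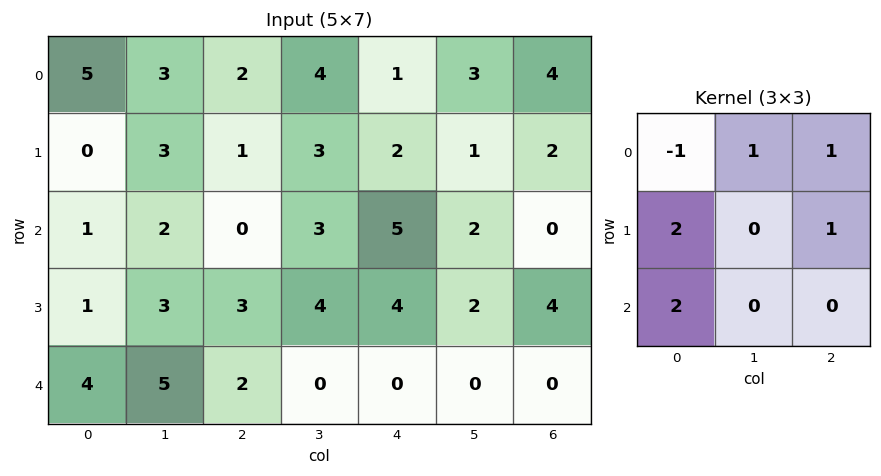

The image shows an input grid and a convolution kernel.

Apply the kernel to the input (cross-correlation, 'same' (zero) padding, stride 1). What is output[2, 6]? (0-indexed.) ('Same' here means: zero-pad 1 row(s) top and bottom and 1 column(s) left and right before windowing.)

9

The receptive field on the zero-padded input at this output position is [1 2 0 / 2 0 0 / 2 4 0]. Elementwise product with the kernel and sum: 1·-1 + 2·1 + 0·1 + 2·2 + 0·1 + 2·2.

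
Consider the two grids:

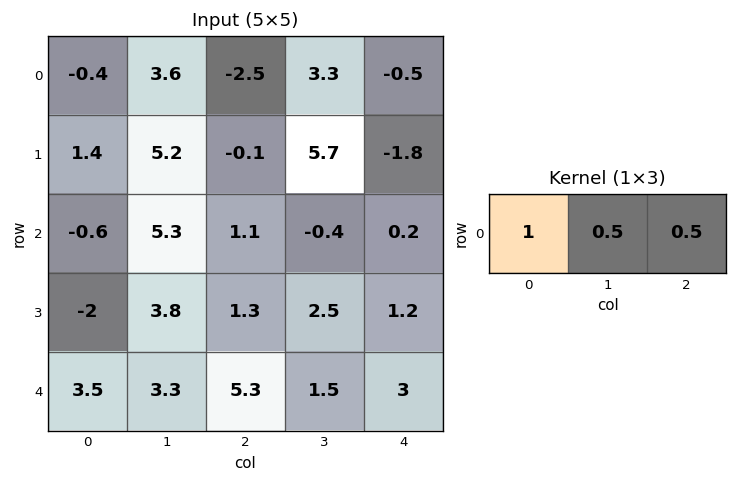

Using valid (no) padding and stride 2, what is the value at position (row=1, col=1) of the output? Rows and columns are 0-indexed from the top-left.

1

The receptive field on the input at this output position is [1.1 -0.4 0.2]. Elementwise product with the kernel and sum: 1.1·1 + -0.4·0.5 + 0.2·0.5.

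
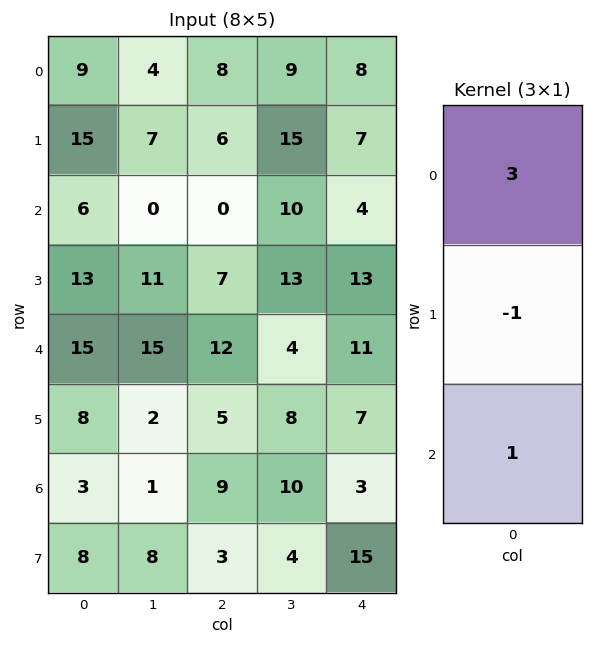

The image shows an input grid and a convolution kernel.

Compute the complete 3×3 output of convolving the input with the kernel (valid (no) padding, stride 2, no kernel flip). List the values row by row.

18 18 21
20 5 10
40 40 29

Output[0,0]: The receptive field on the input at this output position is [9 / 15 / 6]. Elementwise product with the kernel and sum: 9·3 + 15·-1 + 6·1.
Output[0,1]: The receptive field on the input at this output position is [8 / 6 / 0]. Elementwise product with the kernel and sum: 8·3 + 6·-1 + 0·1.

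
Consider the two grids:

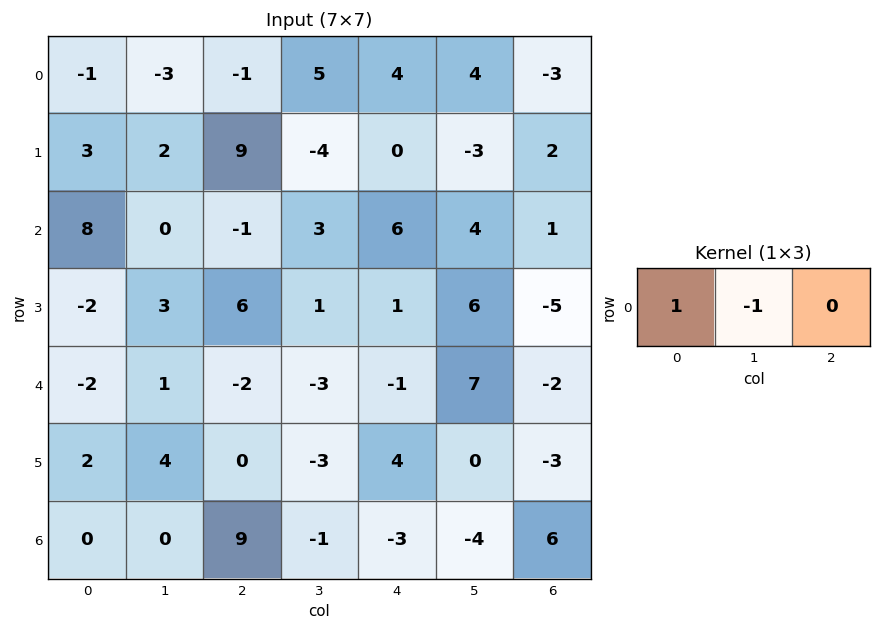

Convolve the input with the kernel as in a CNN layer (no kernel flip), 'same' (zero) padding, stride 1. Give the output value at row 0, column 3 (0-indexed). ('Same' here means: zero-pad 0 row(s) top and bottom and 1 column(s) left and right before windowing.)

The receptive field on the zero-padded input at this output position is [-1 5 4]. Elementwise product with the kernel and sum: -1·1 + 5·-1.

-6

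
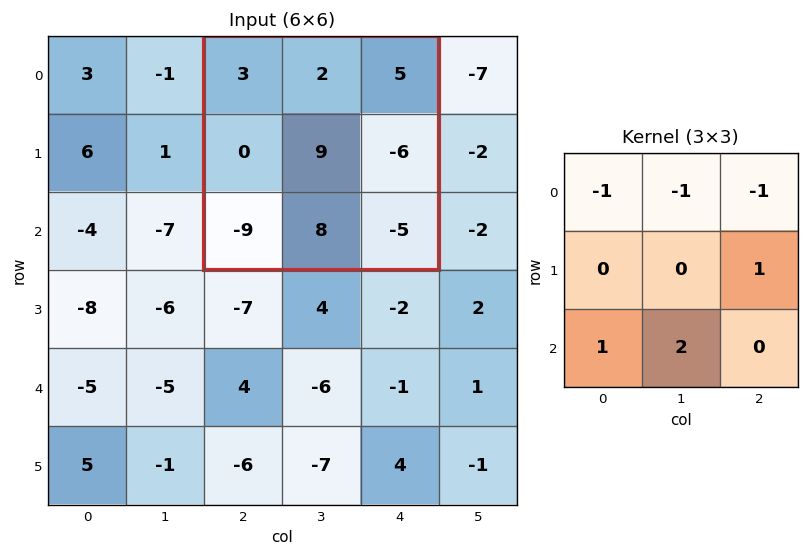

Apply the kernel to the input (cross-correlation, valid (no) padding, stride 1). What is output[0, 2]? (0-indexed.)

The receptive field on the input at this output position is [3 2 5 / 0 9 -6 / -9 8 -5]. Elementwise product with the kernel and sum: 3·-1 + 2·-1 + 5·-1 + -6·1 + -9·1 + 8·2.

-9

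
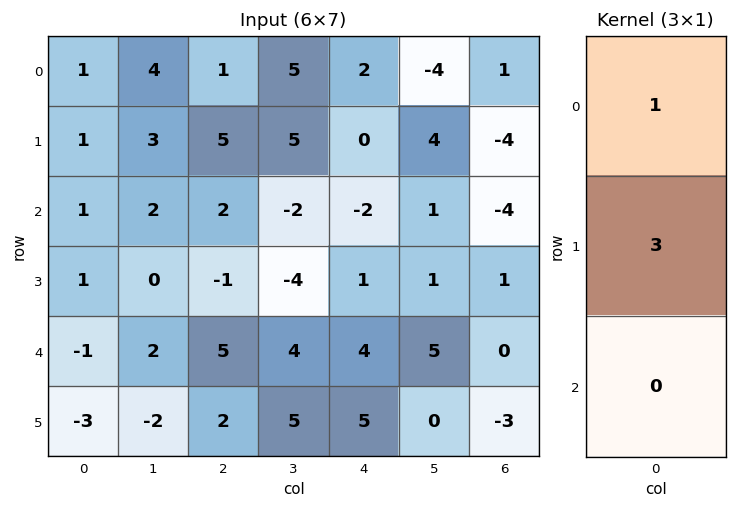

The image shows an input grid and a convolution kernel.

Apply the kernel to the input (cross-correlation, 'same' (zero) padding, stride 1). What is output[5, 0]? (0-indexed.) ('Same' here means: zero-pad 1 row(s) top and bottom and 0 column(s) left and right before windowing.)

-10

The receptive field on the zero-padded input at this output position is [-1 / -3 / 0]. Elementwise product with the kernel and sum: -1·1 + -3·3.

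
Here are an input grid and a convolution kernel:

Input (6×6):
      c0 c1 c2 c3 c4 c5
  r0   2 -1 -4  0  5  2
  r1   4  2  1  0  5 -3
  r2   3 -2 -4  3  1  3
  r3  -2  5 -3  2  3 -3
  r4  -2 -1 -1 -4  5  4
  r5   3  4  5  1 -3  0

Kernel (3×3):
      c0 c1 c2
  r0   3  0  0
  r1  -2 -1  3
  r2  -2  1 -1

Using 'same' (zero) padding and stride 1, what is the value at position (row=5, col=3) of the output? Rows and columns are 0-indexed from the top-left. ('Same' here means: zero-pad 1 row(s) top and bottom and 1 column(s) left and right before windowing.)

The receptive field on the zero-padded input at this output position is [-1 -4 5 / 5 1 -3 / 0 0 0]. Elementwise product with the kernel and sum: -1·3 + 5·-2 + 1·-1 + -3·3 + 0·-2 + 0·1 + 0·-1.

-23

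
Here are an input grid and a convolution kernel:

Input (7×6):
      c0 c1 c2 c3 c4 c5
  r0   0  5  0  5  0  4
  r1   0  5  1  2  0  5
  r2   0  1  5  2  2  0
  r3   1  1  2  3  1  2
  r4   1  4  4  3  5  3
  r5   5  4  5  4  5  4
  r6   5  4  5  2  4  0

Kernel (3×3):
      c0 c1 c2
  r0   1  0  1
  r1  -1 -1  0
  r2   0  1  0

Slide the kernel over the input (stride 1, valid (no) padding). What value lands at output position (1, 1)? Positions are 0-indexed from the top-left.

The receptive field on the input at this output position is [5 1 2 / 1 5 2 / 1 2 3]. Elementwise product with the kernel and sum: 5·1 + 2·1 + 1·-1 + 5·-1 + 2·1.

3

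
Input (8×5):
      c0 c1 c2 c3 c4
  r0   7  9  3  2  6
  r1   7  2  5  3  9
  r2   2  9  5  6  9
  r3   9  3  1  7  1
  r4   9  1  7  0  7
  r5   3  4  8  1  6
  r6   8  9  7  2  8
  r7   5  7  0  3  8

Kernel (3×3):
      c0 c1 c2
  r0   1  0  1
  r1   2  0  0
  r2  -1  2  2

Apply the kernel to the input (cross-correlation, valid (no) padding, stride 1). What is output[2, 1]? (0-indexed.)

34

The receptive field on the input at this output position is [9 5 6 / 3 1 7 / 1 7 0]. Elementwise product with the kernel and sum: 9·1 + 6·1 + 3·2 + 1·-1 + 7·2 + 0·2.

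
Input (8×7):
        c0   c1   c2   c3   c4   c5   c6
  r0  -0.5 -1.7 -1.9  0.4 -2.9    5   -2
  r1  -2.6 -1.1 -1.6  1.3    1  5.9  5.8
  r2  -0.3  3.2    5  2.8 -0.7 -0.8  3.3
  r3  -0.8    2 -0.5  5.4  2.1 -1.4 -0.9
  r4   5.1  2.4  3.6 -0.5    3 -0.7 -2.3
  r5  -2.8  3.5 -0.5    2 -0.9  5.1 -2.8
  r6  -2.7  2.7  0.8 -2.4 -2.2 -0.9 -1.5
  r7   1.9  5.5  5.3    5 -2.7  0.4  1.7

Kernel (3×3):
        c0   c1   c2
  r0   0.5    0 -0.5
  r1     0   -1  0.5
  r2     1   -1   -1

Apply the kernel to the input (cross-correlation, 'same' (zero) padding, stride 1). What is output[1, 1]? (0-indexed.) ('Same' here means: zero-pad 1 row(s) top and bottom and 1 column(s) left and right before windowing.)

The receptive field on the zero-padded input at this output position is [-0.5 -1.7 -1.9 / -2.6 -1.1 -1.6 / -0.3 3.2 5]. Elementwise product with the kernel and sum: -0.5·0.5 + -1.9·-0.5 + -1.1·-1 + -1.6·0.5 + -0.3·1 + 3.2·-1 + 5·-1.

-7.5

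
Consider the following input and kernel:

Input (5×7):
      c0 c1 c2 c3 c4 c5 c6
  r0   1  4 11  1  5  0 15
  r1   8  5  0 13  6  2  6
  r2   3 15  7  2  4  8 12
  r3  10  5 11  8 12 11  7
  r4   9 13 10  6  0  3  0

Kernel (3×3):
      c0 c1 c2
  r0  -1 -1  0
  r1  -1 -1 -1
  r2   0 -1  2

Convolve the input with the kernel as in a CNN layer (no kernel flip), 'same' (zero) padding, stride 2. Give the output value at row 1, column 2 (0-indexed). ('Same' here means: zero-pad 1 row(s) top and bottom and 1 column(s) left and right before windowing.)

-23

The receptive field on the zero-padded input at this output position is [13 6 2 / 2 4 8 / 8 12 11]. Elementwise product with the kernel and sum: 13·-1 + 6·-1 + 2·-1 + 4·-1 + 8·-1 + 12·-1 + 11·2.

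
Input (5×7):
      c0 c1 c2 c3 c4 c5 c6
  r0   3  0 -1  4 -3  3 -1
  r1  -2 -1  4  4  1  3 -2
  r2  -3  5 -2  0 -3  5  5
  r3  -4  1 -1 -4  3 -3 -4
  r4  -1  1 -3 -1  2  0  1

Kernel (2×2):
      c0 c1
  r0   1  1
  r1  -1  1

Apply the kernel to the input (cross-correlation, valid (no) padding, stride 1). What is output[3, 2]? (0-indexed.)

The receptive field on the input at this output position is [-1 -4 / -3 -1]. Elementwise product with the kernel and sum: -1·1 + -4·1 + -3·-1 + -1·1.

-3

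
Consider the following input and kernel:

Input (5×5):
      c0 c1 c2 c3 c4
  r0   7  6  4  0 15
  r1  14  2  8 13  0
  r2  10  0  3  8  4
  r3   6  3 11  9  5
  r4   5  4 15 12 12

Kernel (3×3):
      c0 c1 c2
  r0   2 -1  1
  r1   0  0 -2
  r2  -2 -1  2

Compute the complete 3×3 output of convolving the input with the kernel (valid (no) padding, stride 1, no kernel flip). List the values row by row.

Output[0,0]: The receptive field on the input at this output position is [7 6 4 / 14 2 8 / 10 0 3]. Elementwise product with the kernel and sum: 7·2 + 6·-1 + 4·1 + 8·-2 + 10·-2 + 0·-1 + 3·2.

-18 -5 17
35 -6 -26
17 -12 -26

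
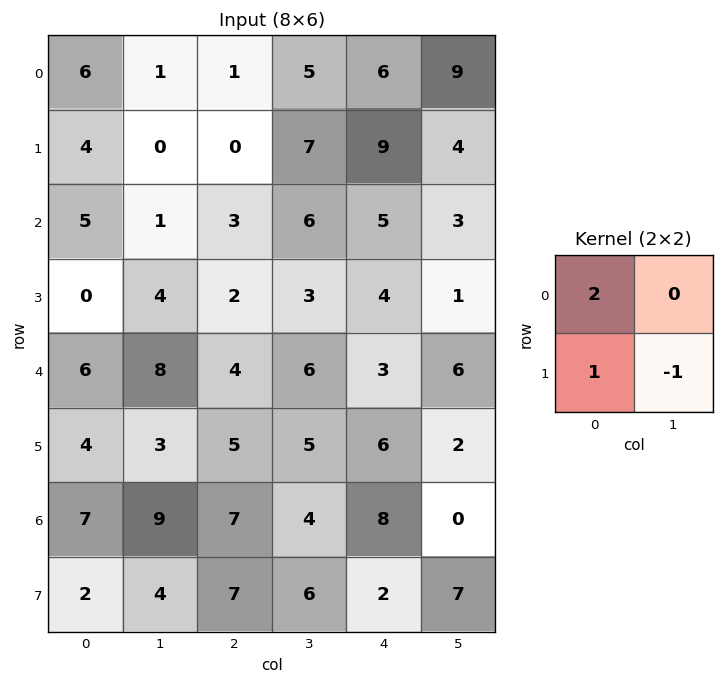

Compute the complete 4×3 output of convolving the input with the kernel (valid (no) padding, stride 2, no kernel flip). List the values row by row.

Output[0,0]: The receptive field on the input at this output position is [6 1 / 4 0]. Elementwise product with the kernel and sum: 6·2 + 4·1 + 0·-1.

16 -5 17
6 5 13
13 8 10
12 15 11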